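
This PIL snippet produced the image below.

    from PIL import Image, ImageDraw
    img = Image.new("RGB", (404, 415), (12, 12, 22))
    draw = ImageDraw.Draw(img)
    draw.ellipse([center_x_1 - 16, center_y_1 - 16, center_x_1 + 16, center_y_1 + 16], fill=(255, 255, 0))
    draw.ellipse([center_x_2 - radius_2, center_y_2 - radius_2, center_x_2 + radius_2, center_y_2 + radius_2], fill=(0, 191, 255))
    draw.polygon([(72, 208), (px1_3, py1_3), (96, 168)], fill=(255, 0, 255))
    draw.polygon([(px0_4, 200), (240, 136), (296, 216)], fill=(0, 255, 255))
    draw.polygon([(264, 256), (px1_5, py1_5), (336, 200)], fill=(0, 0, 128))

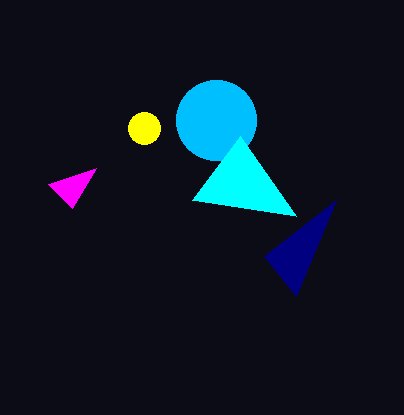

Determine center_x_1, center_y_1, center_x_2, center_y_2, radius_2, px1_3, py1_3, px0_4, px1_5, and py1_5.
center_x_1 = 144, center_y_1 = 128, center_x_2 = 216, center_y_2 = 120, radius_2 = 40, px1_3 = 48, py1_3 = 184, px0_4 = 192, px1_5 = 296, py1_5 = 296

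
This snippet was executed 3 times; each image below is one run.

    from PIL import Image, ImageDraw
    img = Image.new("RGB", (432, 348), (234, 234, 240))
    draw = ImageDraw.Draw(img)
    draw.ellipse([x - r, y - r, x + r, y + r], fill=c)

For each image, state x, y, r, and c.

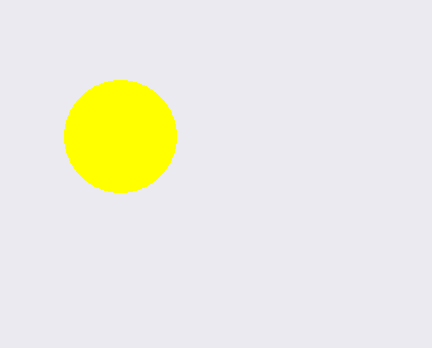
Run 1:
x = 120; y = 136; r = 56; c = 'yellow'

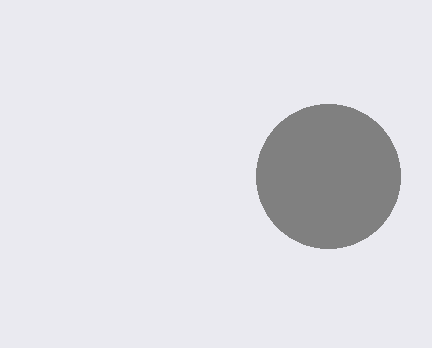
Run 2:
x = 328, y = 176, r = 72, c = 'gray'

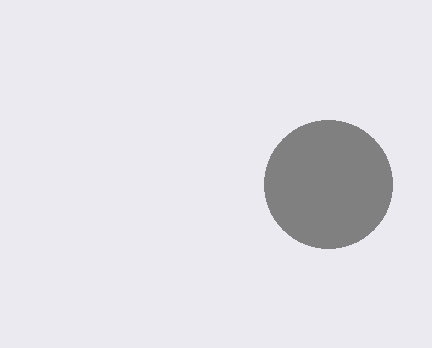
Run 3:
x = 328; y = 184; r = 64; c = 'gray'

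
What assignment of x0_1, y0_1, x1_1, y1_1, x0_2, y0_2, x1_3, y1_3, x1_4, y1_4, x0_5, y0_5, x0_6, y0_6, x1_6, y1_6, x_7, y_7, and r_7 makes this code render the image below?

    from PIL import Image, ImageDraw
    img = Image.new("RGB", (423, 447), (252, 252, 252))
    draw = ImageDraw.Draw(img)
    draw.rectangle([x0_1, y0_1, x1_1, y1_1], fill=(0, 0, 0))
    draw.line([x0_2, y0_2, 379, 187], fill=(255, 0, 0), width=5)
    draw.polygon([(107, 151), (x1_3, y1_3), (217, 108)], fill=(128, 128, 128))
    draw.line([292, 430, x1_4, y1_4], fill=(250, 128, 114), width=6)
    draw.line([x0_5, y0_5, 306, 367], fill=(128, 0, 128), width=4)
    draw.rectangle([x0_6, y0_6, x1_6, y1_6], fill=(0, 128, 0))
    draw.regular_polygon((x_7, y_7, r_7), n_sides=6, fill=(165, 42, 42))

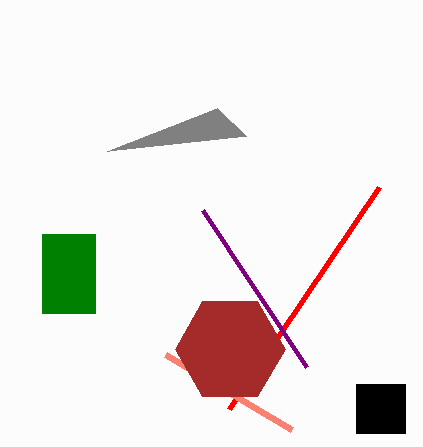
x0_1 = 356, y0_1 = 384, x1_1 = 405, y1_1 = 433, x0_2 = 229, y0_2 = 409, x1_3 = 246, y1_3 = 136, x1_4 = 166, y1_4 = 355, x0_5 = 202, y0_5 = 210, x0_6 = 42, y0_6 = 234, x1_6 = 95, y1_6 = 313, x_7 = 230, y_7 = 349, r_7 = 55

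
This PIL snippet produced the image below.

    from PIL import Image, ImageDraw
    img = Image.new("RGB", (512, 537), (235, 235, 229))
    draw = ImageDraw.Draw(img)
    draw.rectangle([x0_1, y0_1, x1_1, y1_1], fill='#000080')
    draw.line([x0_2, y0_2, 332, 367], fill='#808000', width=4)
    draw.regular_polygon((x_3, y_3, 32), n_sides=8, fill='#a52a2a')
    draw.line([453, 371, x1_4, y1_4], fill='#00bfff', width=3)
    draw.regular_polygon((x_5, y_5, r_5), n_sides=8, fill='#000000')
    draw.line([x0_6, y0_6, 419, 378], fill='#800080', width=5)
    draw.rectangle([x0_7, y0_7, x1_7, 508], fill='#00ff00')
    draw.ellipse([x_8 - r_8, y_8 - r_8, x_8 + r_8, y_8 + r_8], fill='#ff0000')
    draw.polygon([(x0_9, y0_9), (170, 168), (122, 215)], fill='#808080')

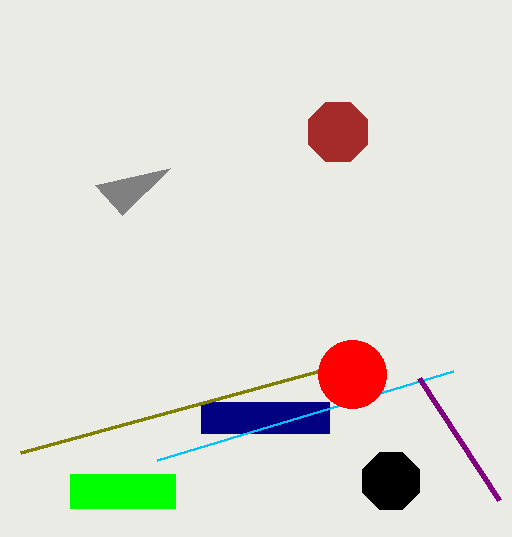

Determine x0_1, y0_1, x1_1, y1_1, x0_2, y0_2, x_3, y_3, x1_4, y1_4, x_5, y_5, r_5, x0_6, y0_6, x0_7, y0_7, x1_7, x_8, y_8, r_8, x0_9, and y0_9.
x0_1 = 201; y0_1 = 402; x1_1 = 329; y1_1 = 433; x0_2 = 21; y0_2 = 452; x_3 = 338; y_3 = 132; x1_4 = 157; y1_4 = 460; x_5 = 391; y_5 = 481; r_5 = 31; x0_6 = 499; y0_6 = 500; x0_7 = 70; y0_7 = 474; x1_7 = 175; x_8 = 352; y_8 = 374; r_8 = 34; x0_9 = 95; y0_9 = 185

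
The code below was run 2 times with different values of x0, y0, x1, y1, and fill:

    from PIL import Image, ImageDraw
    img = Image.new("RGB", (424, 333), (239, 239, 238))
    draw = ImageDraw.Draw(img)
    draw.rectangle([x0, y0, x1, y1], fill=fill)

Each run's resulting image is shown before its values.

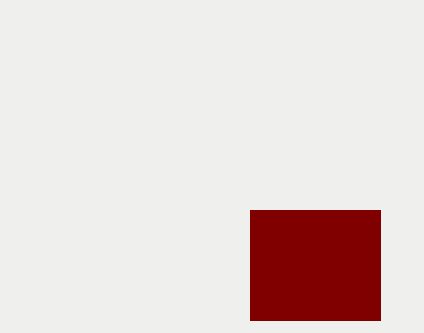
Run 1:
x0 = 250, y0 = 210, x1 = 380, y1 = 320, fill = 'maroon'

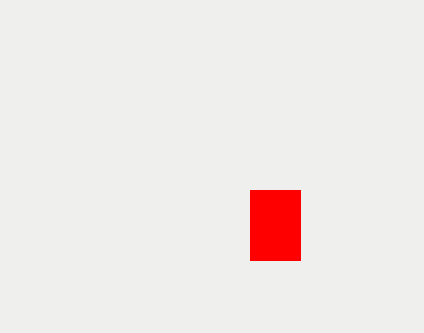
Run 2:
x0 = 250
y0 = 190
x1 = 300
y1 = 260
fill = 'red'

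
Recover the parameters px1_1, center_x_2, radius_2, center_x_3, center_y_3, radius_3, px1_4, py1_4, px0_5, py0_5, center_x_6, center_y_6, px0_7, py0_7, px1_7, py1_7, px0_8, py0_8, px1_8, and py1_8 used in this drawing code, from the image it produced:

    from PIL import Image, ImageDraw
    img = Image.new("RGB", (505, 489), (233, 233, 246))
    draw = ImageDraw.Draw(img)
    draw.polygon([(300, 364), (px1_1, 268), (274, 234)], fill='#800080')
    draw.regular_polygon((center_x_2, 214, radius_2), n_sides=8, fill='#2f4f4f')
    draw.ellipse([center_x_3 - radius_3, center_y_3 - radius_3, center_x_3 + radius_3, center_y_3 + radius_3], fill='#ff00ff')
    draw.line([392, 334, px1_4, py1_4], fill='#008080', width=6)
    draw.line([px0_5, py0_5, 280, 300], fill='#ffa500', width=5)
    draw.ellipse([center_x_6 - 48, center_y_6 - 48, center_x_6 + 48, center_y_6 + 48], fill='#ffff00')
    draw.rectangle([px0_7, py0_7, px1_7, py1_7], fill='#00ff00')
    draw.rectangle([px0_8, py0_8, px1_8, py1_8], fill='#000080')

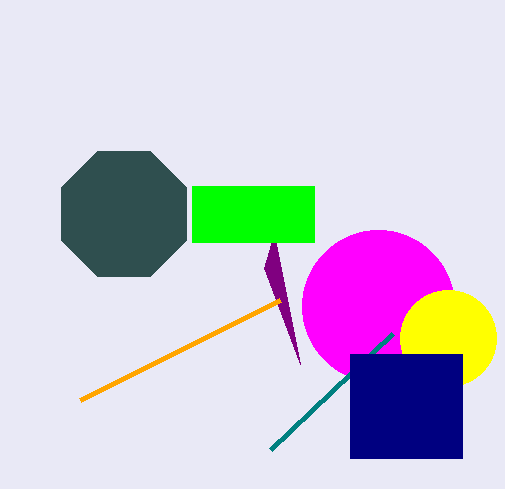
px1_1 = 264
center_x_2 = 124
radius_2 = 68
center_x_3 = 378
center_y_3 = 306
radius_3 = 76
px1_4 = 270
py1_4 = 450
px0_5 = 80
py0_5 = 400
center_x_6 = 448
center_y_6 = 338
px0_7 = 192
py0_7 = 186
px1_7 = 314
py1_7 = 242
px0_8 = 350
py0_8 = 354
px1_8 = 462
py1_8 = 458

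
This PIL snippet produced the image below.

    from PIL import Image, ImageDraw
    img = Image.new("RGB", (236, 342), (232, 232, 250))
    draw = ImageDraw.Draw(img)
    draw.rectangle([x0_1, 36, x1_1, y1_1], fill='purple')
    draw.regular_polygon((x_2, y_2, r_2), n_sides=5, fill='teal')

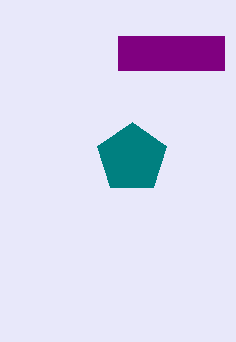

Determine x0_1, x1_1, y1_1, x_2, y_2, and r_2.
x0_1 = 118; x1_1 = 224; y1_1 = 70; x_2 = 132; y_2 = 158; r_2 = 36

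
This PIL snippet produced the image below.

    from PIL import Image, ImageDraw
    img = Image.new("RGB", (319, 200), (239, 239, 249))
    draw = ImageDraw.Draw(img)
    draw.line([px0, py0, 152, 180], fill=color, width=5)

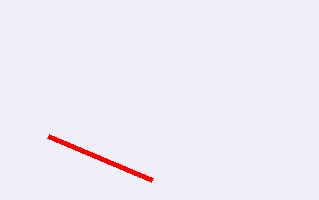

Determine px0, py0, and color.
px0 = 48, py0 = 136, color = 'red'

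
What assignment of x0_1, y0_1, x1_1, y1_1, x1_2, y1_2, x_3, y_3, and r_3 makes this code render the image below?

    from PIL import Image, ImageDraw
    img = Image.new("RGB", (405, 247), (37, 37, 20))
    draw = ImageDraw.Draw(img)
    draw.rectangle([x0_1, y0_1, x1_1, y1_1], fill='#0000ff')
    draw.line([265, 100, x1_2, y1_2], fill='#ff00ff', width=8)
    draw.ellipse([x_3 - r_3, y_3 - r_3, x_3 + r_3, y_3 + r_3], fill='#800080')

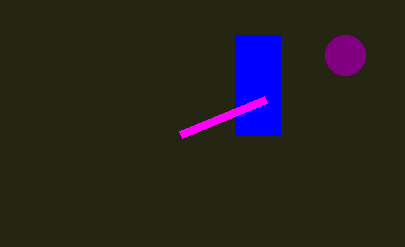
x0_1 = 235; y0_1 = 35; x1_1 = 280; y1_1 = 135; x1_2 = 180; y1_2 = 135; x_3 = 345; y_3 = 55; r_3 = 20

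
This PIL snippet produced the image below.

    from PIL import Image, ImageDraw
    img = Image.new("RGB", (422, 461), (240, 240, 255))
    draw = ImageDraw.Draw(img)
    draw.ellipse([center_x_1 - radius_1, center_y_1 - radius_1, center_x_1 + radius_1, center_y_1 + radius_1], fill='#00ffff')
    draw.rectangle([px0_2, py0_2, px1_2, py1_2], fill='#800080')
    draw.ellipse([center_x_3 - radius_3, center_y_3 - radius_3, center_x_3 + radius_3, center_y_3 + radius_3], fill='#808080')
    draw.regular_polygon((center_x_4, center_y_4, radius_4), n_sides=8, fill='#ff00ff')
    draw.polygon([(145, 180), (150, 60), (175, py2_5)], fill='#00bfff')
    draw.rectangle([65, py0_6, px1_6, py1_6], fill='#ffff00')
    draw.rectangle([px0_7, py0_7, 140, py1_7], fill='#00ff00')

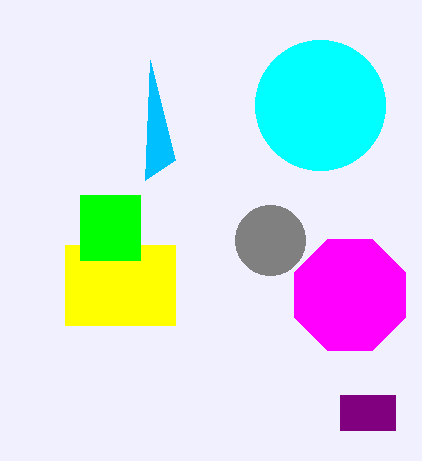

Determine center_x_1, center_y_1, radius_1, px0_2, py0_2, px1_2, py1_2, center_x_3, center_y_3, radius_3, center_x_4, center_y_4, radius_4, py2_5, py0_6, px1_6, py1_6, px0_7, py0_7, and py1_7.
center_x_1 = 320; center_y_1 = 105; radius_1 = 65; px0_2 = 340; py0_2 = 395; px1_2 = 395; py1_2 = 430; center_x_3 = 270; center_y_3 = 240; radius_3 = 35; center_x_4 = 350; center_y_4 = 295; radius_4 = 60; py2_5 = 160; py0_6 = 245; px1_6 = 175; py1_6 = 325; px0_7 = 80; py0_7 = 195; py1_7 = 260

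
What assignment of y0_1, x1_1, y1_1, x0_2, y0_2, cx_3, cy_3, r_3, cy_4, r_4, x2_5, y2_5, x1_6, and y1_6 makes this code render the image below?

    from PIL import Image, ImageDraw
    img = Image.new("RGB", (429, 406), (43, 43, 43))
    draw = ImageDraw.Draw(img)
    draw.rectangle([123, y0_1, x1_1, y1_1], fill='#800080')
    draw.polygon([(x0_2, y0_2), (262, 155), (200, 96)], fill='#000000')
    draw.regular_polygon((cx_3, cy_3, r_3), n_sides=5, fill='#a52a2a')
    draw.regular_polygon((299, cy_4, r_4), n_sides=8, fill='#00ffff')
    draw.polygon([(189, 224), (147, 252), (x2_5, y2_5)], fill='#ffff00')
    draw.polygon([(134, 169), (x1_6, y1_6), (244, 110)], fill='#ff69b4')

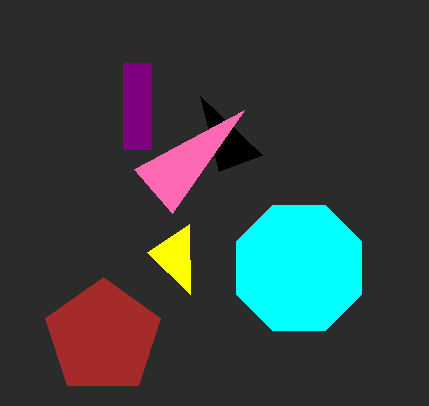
y0_1 = 63, x1_1 = 151, y1_1 = 149, x0_2 = 219, y0_2 = 171, cx_3 = 103, cy_3 = 337, r_3 = 60, cy_4 = 268, r_4 = 68, x2_5 = 190, y2_5 = 294, x1_6 = 172, y1_6 = 213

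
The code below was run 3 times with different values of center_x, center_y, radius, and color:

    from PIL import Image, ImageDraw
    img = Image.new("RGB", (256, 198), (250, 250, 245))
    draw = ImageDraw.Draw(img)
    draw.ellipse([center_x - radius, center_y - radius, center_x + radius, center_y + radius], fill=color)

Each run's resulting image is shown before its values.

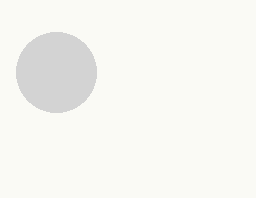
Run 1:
center_x = 56; center_y = 72; radius = 40; color = 'lightgray'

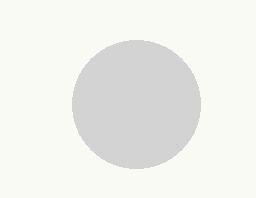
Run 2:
center_x = 136
center_y = 104
radius = 64
color = 'lightgray'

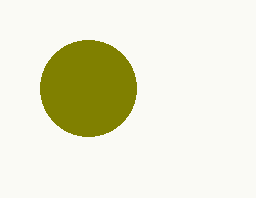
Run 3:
center_x = 88, center_y = 88, radius = 48, color = 'olive'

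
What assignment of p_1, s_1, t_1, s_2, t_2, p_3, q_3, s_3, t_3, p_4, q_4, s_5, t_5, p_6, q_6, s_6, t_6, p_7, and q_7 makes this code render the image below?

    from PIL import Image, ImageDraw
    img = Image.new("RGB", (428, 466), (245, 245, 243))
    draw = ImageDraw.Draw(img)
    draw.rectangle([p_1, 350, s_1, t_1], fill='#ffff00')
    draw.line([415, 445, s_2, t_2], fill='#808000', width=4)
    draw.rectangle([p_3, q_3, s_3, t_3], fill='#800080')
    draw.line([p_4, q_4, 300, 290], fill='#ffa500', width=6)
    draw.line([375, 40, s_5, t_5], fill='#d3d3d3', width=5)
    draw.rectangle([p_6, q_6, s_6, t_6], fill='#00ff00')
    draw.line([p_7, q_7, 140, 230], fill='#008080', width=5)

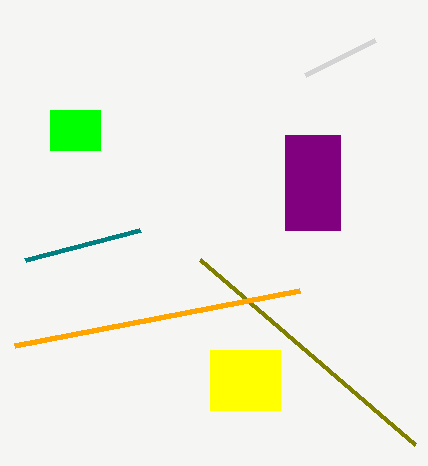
p_1 = 210
s_1 = 280
t_1 = 410
s_2 = 200
t_2 = 260
p_3 = 285
q_3 = 135
s_3 = 340
t_3 = 230
p_4 = 15
q_4 = 345
s_5 = 305
t_5 = 75
p_6 = 50
q_6 = 110
s_6 = 100
t_6 = 150
p_7 = 25
q_7 = 260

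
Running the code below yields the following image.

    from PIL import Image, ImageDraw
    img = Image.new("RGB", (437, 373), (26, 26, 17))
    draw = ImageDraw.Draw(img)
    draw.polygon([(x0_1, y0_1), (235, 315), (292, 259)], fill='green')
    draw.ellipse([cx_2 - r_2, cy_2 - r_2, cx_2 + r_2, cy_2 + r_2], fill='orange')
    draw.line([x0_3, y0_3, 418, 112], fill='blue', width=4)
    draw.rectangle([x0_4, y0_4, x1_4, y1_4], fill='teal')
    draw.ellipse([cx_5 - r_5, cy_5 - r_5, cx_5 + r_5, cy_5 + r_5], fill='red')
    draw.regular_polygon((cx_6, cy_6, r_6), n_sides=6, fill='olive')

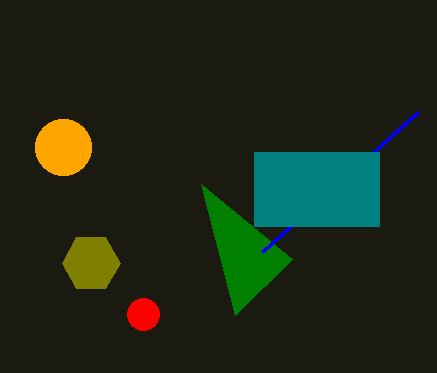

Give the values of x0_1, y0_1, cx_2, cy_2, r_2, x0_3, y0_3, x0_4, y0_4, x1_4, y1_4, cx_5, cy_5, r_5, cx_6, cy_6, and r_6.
x0_1 = 201; y0_1 = 184; cx_2 = 63; cy_2 = 147; r_2 = 28; x0_3 = 262; y0_3 = 252; x0_4 = 254; y0_4 = 152; x1_4 = 379; y1_4 = 226; cx_5 = 143; cy_5 = 314; r_5 = 16; cx_6 = 91; cy_6 = 263; r_6 = 29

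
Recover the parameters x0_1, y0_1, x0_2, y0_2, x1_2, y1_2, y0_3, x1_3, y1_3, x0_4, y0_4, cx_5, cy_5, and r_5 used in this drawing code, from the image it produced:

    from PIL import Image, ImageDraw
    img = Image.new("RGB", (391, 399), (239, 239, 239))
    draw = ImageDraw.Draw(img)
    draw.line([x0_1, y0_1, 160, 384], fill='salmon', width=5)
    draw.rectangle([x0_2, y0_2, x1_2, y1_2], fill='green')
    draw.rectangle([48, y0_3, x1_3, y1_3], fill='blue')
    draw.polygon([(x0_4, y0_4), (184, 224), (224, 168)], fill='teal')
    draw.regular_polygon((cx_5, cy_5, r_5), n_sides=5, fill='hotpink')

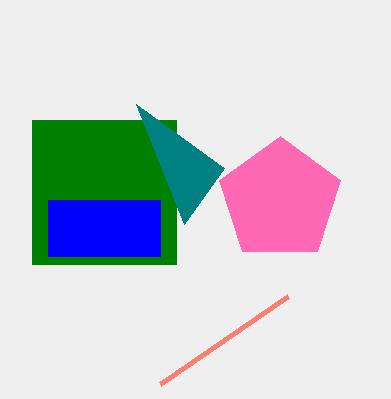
x0_1 = 288
y0_1 = 296
x0_2 = 32
y0_2 = 120
x1_2 = 176
y1_2 = 264
y0_3 = 200
x1_3 = 160
y1_3 = 256
x0_4 = 136
y0_4 = 104
cx_5 = 280
cy_5 = 200
r_5 = 64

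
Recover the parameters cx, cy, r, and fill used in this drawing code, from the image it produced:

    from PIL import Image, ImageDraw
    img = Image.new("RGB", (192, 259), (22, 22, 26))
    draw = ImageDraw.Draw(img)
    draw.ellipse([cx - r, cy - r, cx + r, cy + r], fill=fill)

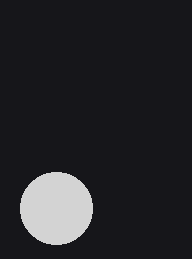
cx = 56; cy = 208; r = 36; fill = 'lightgray'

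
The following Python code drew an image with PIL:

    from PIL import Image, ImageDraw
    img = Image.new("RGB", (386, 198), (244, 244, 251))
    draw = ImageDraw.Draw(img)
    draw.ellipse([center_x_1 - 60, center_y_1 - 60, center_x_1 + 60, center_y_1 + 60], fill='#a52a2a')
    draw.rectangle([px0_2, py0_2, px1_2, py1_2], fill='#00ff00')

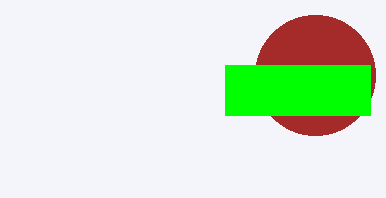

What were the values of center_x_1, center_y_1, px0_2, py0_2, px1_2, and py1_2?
center_x_1 = 315, center_y_1 = 75, px0_2 = 225, py0_2 = 65, px1_2 = 370, py1_2 = 115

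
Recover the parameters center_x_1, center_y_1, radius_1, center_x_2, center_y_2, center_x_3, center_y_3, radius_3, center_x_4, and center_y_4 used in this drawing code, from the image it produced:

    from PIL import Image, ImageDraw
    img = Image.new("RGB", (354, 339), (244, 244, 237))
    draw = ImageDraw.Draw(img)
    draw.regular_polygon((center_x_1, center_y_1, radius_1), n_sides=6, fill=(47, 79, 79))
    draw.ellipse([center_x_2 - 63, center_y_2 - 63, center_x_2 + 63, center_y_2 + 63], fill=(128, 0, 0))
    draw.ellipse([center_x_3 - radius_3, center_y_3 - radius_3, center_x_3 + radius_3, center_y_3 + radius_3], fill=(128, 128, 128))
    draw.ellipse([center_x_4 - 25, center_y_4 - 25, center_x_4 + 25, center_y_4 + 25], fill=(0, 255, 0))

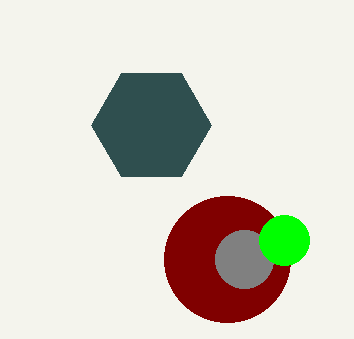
center_x_1 = 151
center_y_1 = 125
radius_1 = 60
center_x_2 = 227
center_y_2 = 259
center_x_3 = 244
center_y_3 = 259
radius_3 = 29
center_x_4 = 284
center_y_4 = 240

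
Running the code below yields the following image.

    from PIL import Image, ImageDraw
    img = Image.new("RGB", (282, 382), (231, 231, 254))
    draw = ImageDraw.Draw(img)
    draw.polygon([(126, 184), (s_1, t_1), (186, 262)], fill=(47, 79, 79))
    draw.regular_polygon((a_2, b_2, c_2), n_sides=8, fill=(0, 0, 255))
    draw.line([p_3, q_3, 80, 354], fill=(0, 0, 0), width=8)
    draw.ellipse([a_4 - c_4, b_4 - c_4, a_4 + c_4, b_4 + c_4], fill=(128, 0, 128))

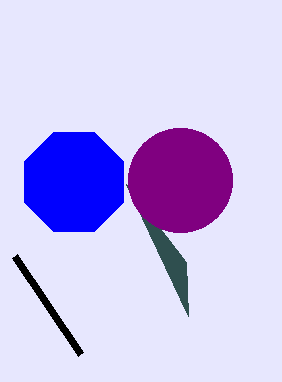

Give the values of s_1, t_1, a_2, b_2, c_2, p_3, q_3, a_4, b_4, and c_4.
s_1 = 188, t_1 = 316, a_2 = 74, b_2 = 182, c_2 = 54, p_3 = 14, q_3 = 256, a_4 = 180, b_4 = 180, c_4 = 52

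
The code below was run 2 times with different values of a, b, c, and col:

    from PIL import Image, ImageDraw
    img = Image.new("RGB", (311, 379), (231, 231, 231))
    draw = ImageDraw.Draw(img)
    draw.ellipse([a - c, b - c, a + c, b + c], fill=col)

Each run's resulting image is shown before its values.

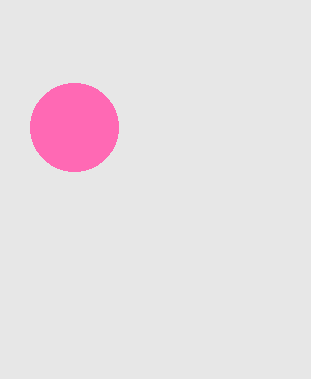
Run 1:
a = 74
b = 127
c = 44
col = 'hotpink'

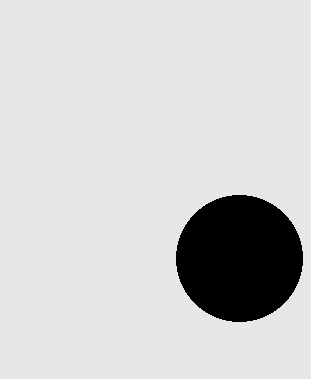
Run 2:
a = 239, b = 258, c = 63, col = 'black'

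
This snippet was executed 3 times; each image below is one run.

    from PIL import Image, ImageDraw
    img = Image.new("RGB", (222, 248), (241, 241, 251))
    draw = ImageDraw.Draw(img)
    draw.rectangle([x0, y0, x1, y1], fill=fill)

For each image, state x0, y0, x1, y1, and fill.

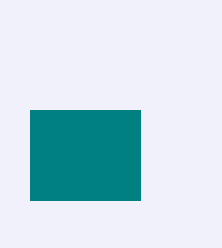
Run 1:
x0 = 30
y0 = 110
x1 = 140
y1 = 200
fill = 'teal'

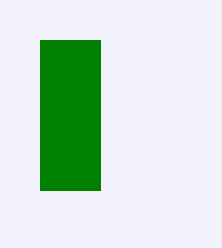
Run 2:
x0 = 40; y0 = 40; x1 = 100; y1 = 190; fill = 'green'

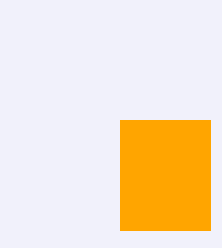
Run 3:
x0 = 120
y0 = 120
x1 = 210
y1 = 230
fill = 'orange'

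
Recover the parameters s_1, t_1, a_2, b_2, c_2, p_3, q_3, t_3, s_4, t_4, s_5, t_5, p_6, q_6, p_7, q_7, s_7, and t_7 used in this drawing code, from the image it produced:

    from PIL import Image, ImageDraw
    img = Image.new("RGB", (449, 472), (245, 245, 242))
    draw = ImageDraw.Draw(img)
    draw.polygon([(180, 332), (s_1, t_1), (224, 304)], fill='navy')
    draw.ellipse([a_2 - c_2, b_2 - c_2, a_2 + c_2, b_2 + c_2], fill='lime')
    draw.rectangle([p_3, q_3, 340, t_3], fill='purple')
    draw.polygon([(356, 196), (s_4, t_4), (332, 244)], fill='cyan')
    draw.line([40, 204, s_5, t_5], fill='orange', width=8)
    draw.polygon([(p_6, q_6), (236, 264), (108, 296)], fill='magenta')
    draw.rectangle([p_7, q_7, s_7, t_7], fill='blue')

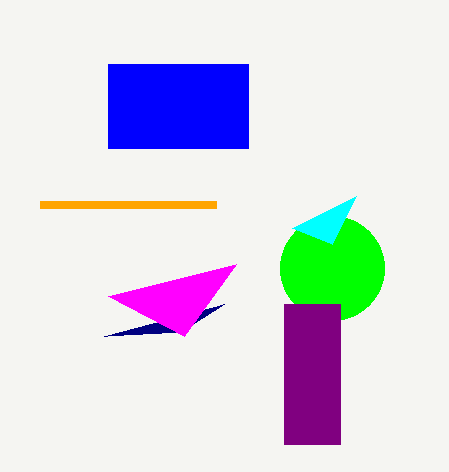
s_1 = 104
t_1 = 336
a_2 = 332
b_2 = 268
c_2 = 52
p_3 = 284
q_3 = 304
t_3 = 444
s_4 = 292
t_4 = 228
s_5 = 216
t_5 = 204
p_6 = 184
q_6 = 336
p_7 = 108
q_7 = 64
s_7 = 248
t_7 = 148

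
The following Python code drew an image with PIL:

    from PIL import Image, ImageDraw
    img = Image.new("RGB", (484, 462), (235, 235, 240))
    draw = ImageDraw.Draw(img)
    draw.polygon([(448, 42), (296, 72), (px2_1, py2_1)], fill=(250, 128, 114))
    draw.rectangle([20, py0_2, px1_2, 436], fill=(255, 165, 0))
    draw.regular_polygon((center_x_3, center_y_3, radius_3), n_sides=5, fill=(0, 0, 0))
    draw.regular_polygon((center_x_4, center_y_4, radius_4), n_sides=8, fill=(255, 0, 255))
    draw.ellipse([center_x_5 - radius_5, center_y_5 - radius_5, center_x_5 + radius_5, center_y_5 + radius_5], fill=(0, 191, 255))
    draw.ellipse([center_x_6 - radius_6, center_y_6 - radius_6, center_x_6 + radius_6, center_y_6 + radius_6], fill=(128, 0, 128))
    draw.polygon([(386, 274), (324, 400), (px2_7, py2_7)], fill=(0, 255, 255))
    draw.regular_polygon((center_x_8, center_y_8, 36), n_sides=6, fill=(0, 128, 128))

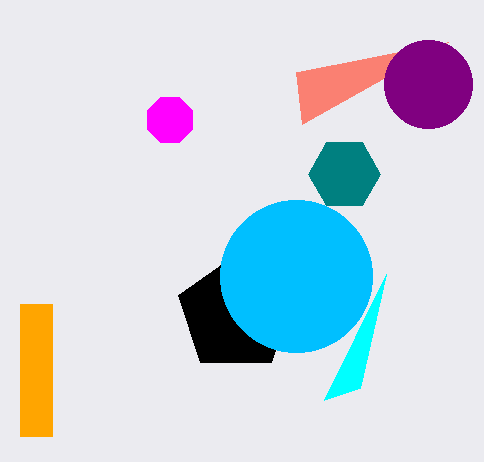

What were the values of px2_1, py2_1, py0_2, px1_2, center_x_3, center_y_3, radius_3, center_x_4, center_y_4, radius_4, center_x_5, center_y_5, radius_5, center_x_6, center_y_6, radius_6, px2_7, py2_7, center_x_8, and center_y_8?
px2_1 = 302; py2_1 = 124; py0_2 = 304; px1_2 = 52; center_x_3 = 236; center_y_3 = 314; radius_3 = 60; center_x_4 = 170; center_y_4 = 120; radius_4 = 24; center_x_5 = 296; center_y_5 = 276; radius_5 = 76; center_x_6 = 428; center_y_6 = 84; radius_6 = 44; px2_7 = 360; py2_7 = 388; center_x_8 = 344; center_y_8 = 174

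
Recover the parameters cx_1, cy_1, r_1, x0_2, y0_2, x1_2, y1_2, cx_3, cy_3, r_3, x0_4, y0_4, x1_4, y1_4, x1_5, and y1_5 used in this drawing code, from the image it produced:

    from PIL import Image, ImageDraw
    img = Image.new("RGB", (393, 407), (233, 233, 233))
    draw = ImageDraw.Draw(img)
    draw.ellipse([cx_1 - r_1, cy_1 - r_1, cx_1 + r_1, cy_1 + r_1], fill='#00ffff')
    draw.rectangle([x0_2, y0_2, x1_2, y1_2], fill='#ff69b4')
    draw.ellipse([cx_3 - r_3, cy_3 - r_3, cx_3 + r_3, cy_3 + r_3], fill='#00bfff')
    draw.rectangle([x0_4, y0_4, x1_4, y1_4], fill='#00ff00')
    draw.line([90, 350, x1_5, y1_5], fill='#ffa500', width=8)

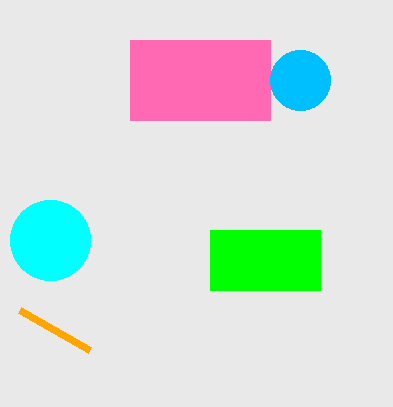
cx_1 = 50; cy_1 = 240; r_1 = 40; x0_2 = 130; y0_2 = 40; x1_2 = 270; y1_2 = 120; cx_3 = 300; cy_3 = 80; r_3 = 30; x0_4 = 210; y0_4 = 230; x1_4 = 320; y1_4 = 290; x1_5 = 20; y1_5 = 310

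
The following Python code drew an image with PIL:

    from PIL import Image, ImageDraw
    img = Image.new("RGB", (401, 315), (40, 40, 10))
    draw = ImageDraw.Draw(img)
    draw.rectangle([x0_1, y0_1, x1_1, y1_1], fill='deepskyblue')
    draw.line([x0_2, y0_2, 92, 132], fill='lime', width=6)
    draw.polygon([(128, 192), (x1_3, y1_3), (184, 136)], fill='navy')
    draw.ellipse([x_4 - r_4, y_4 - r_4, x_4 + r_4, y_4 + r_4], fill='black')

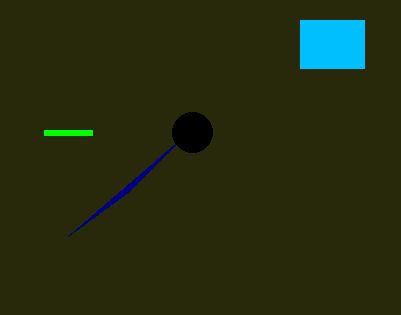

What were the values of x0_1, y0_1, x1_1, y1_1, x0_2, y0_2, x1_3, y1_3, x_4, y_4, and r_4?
x0_1 = 300, y0_1 = 20, x1_1 = 364, y1_1 = 68, x0_2 = 44, y0_2 = 132, x1_3 = 68, y1_3 = 236, x_4 = 192, y_4 = 132, r_4 = 20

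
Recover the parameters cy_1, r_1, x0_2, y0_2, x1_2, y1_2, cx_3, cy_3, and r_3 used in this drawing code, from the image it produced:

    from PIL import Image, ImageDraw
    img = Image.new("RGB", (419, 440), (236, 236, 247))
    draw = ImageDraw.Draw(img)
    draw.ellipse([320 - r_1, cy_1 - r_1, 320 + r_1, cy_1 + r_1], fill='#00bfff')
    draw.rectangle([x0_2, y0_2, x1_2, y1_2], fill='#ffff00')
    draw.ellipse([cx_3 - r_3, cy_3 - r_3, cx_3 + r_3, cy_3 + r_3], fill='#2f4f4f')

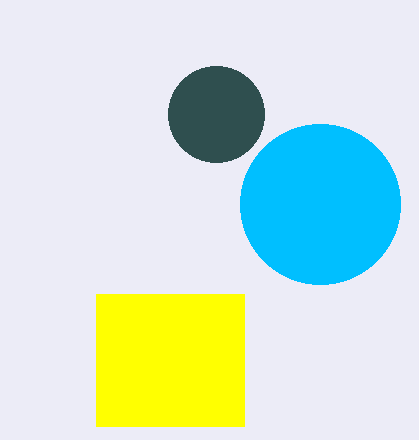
cy_1 = 204
r_1 = 80
x0_2 = 96
y0_2 = 294
x1_2 = 244
y1_2 = 426
cx_3 = 216
cy_3 = 114
r_3 = 48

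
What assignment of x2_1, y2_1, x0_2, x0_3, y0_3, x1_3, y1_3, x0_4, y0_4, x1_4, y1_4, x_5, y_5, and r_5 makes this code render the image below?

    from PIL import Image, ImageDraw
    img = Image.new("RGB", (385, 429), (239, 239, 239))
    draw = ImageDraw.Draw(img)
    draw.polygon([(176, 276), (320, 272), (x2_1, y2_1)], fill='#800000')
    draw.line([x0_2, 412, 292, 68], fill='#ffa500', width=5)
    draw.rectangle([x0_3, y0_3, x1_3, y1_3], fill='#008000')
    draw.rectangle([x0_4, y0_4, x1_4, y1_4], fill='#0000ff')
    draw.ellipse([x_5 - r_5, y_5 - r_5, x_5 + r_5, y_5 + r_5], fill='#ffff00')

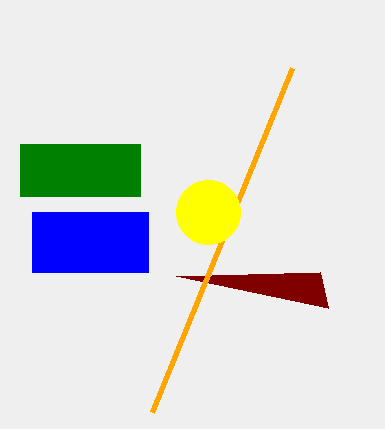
x2_1 = 328; y2_1 = 308; x0_2 = 152; x0_3 = 20; y0_3 = 144; x1_3 = 140; y1_3 = 196; x0_4 = 32; y0_4 = 212; x1_4 = 148; y1_4 = 272; x_5 = 208; y_5 = 212; r_5 = 32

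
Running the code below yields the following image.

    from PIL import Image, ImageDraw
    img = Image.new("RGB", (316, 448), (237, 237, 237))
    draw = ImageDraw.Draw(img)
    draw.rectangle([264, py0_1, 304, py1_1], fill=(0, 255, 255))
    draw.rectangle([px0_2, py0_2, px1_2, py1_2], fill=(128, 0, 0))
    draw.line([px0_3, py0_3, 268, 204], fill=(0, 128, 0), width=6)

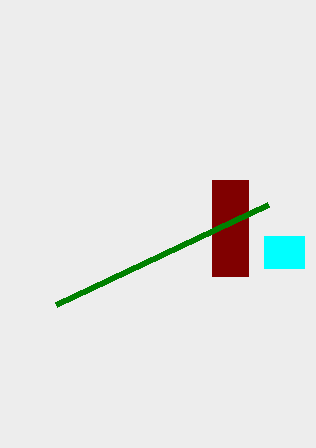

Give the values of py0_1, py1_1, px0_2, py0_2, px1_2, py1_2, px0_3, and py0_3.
py0_1 = 236; py1_1 = 268; px0_2 = 212; py0_2 = 180; px1_2 = 248; py1_2 = 276; px0_3 = 56; py0_3 = 304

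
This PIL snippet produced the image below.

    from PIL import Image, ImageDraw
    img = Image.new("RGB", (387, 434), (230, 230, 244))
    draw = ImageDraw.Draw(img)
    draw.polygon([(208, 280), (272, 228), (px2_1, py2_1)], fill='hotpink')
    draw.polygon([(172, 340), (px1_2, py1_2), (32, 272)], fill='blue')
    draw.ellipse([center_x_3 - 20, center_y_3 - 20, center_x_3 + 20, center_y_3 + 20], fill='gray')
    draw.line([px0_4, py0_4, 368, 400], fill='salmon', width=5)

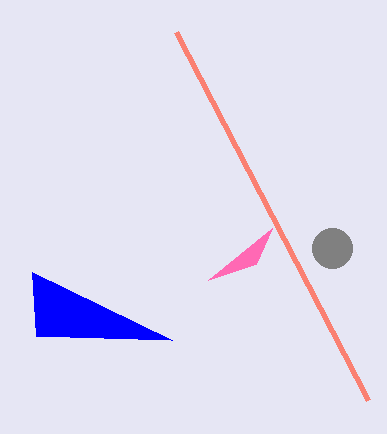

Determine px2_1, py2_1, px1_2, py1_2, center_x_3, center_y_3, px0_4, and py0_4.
px2_1 = 256, py2_1 = 264, px1_2 = 36, py1_2 = 336, center_x_3 = 332, center_y_3 = 248, px0_4 = 176, py0_4 = 32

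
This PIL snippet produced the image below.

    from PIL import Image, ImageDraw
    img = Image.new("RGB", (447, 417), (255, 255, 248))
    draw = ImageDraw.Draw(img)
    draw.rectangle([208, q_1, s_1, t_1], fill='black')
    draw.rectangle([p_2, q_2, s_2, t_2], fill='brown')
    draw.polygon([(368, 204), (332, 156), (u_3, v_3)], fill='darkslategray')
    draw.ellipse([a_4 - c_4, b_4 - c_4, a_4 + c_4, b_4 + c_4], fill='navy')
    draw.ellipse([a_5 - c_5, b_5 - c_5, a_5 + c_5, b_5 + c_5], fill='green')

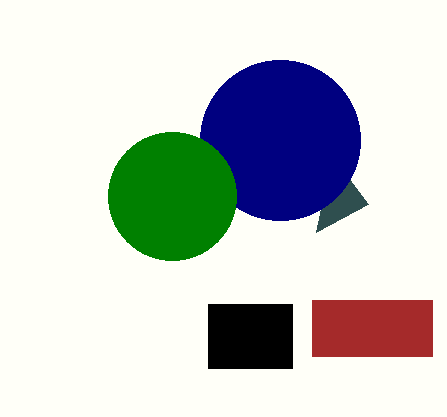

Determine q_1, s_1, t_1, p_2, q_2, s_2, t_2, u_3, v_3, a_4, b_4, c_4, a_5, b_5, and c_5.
q_1 = 304; s_1 = 292; t_1 = 368; p_2 = 312; q_2 = 300; s_2 = 432; t_2 = 356; u_3 = 316; v_3 = 232; a_4 = 280; b_4 = 140; c_4 = 80; a_5 = 172; b_5 = 196; c_5 = 64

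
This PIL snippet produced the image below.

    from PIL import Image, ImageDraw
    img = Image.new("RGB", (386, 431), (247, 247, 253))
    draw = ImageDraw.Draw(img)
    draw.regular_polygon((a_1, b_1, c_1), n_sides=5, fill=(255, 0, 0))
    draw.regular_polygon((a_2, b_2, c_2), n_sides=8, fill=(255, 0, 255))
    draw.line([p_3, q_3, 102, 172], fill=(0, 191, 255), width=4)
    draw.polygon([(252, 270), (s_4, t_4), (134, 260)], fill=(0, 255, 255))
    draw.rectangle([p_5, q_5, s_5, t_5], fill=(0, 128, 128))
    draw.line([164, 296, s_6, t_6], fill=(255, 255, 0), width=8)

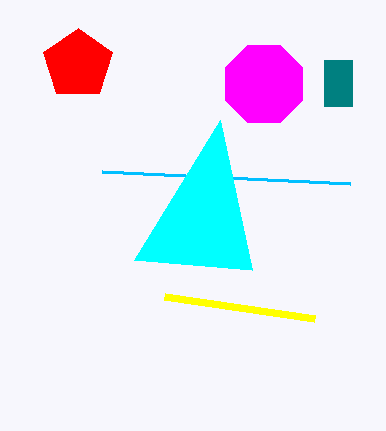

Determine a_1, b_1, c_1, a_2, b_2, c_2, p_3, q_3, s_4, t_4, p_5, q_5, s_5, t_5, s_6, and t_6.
a_1 = 78, b_1 = 64, c_1 = 36, a_2 = 264, b_2 = 84, c_2 = 42, p_3 = 350, q_3 = 184, s_4 = 220, t_4 = 120, p_5 = 324, q_5 = 60, s_5 = 352, t_5 = 106, s_6 = 314, t_6 = 318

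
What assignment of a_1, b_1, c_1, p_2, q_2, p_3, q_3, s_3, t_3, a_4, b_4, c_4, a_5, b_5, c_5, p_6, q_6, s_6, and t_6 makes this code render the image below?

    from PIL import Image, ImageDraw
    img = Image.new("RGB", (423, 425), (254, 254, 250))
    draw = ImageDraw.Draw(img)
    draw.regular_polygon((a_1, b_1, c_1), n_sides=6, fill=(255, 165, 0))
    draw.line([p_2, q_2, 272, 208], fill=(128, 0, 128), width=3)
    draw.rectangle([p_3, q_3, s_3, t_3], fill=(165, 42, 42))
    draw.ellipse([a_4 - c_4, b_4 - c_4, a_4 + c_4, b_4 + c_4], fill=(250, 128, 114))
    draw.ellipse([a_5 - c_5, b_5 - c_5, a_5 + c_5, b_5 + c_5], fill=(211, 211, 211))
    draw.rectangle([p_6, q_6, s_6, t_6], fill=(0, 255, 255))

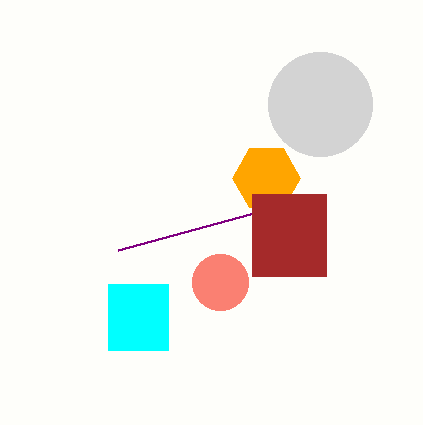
a_1 = 266
b_1 = 178
c_1 = 34
p_2 = 118
q_2 = 250
p_3 = 252
q_3 = 194
s_3 = 326
t_3 = 276
a_4 = 220
b_4 = 282
c_4 = 28
a_5 = 320
b_5 = 104
c_5 = 52
p_6 = 108
q_6 = 284
s_6 = 168
t_6 = 350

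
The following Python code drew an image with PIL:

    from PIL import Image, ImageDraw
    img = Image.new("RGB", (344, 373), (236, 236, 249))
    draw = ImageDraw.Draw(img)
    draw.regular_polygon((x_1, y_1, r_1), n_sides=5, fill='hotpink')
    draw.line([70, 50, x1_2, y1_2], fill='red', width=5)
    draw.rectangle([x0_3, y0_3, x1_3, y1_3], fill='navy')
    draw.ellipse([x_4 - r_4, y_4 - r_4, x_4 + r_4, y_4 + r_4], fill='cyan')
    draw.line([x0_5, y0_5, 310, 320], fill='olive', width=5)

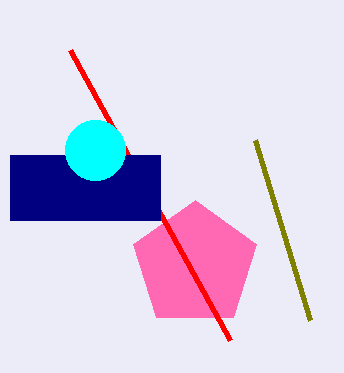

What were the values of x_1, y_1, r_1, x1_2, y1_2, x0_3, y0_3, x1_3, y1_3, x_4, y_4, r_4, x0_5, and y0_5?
x_1 = 195, y_1 = 265, r_1 = 65, x1_2 = 230, y1_2 = 340, x0_3 = 10, y0_3 = 155, x1_3 = 160, y1_3 = 220, x_4 = 95, y_4 = 150, r_4 = 30, x0_5 = 255, y0_5 = 140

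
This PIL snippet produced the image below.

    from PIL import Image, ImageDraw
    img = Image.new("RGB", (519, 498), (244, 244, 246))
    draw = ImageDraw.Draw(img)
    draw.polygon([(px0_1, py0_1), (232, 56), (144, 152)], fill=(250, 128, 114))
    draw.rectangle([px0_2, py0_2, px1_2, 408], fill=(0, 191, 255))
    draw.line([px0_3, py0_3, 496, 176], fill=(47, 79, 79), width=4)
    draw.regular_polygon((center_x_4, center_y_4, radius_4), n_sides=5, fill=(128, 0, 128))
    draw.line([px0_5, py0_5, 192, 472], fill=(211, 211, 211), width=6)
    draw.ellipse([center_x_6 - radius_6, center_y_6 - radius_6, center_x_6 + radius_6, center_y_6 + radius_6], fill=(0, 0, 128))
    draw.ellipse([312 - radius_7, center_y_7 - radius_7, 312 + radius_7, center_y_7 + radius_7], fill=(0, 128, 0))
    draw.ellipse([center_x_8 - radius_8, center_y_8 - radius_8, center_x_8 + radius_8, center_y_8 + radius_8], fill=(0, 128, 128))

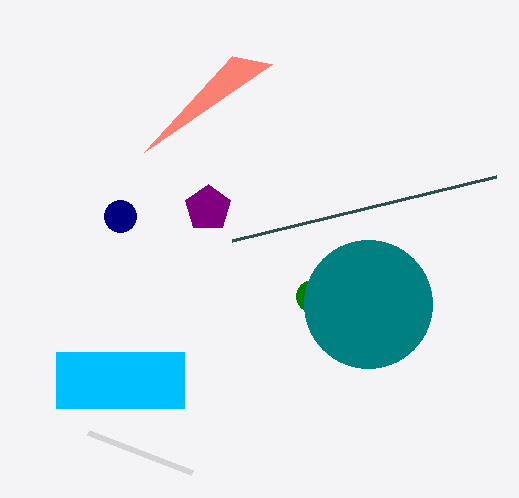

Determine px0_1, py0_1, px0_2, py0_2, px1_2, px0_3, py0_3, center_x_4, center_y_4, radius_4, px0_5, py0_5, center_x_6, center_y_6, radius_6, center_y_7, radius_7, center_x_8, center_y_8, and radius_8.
px0_1 = 272; py0_1 = 64; px0_2 = 56; py0_2 = 352; px1_2 = 184; px0_3 = 232; py0_3 = 240; center_x_4 = 208; center_y_4 = 208; radius_4 = 24; px0_5 = 88; py0_5 = 432; center_x_6 = 120; center_y_6 = 216; radius_6 = 16; center_y_7 = 296; radius_7 = 16; center_x_8 = 368; center_y_8 = 304; radius_8 = 64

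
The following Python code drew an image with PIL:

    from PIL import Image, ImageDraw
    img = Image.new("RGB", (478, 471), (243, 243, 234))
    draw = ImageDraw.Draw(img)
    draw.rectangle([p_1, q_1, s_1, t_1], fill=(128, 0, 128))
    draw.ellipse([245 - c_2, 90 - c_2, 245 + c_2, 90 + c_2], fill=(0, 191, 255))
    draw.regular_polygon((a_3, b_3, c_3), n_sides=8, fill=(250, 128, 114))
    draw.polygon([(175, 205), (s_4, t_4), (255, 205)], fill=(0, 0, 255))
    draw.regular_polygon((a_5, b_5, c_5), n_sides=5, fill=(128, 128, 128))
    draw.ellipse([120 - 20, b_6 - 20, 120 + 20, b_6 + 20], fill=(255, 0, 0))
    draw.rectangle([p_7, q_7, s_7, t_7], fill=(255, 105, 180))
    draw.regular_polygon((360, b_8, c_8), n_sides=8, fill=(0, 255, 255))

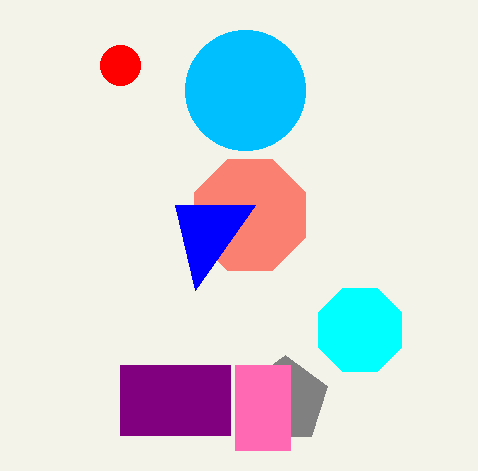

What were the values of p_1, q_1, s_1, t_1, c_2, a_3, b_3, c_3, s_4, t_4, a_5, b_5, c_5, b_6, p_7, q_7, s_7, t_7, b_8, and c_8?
p_1 = 120; q_1 = 365; s_1 = 230; t_1 = 435; c_2 = 60; a_3 = 250; b_3 = 215; c_3 = 60; s_4 = 195; t_4 = 290; a_5 = 285; b_5 = 400; c_5 = 45; b_6 = 65; p_7 = 235; q_7 = 365; s_7 = 290; t_7 = 450; b_8 = 330; c_8 = 45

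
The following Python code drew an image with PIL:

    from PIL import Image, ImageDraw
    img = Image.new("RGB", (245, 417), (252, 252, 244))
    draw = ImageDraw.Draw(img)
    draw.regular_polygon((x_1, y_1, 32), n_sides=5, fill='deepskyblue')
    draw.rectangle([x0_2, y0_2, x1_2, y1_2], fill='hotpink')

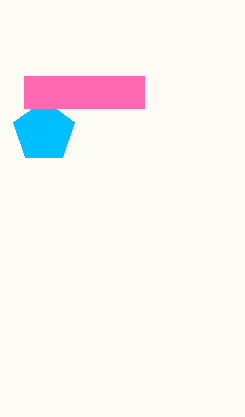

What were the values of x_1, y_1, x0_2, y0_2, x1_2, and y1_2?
x_1 = 44; y_1 = 132; x0_2 = 24; y0_2 = 76; x1_2 = 144; y1_2 = 108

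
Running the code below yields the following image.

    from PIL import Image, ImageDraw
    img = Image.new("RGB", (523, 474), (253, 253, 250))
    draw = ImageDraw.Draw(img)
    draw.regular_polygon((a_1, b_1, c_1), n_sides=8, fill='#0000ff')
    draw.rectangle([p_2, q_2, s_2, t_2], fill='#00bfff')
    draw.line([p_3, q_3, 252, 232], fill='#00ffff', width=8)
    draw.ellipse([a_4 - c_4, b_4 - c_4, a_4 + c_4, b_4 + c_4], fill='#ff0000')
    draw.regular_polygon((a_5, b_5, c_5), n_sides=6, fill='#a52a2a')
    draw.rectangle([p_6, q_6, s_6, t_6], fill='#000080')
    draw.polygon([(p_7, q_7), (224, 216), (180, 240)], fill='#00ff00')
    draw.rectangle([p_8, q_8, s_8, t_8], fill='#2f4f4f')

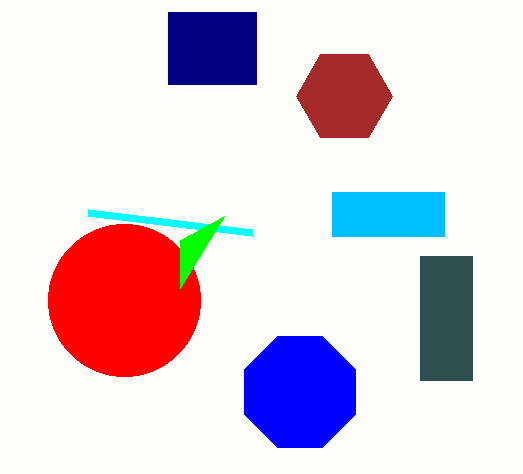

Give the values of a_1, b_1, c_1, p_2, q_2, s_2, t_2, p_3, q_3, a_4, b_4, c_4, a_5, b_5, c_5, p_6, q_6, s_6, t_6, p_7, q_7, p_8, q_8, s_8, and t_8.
a_1 = 300
b_1 = 392
c_1 = 60
p_2 = 332
q_2 = 192
s_2 = 444
t_2 = 236
p_3 = 88
q_3 = 212
a_4 = 124
b_4 = 300
c_4 = 76
a_5 = 344
b_5 = 96
c_5 = 48
p_6 = 168
q_6 = 12
s_6 = 256
t_6 = 84
p_7 = 180
q_7 = 288
p_8 = 420
q_8 = 256
s_8 = 472
t_8 = 380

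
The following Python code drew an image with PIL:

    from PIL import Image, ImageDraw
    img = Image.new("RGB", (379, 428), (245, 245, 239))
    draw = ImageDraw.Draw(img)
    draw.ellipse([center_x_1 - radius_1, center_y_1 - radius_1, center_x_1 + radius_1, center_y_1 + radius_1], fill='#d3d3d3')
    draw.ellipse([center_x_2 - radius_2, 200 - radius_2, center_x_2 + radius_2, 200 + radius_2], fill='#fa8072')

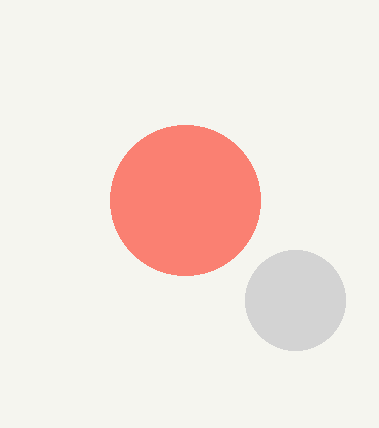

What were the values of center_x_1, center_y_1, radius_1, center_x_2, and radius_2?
center_x_1 = 295; center_y_1 = 300; radius_1 = 50; center_x_2 = 185; radius_2 = 75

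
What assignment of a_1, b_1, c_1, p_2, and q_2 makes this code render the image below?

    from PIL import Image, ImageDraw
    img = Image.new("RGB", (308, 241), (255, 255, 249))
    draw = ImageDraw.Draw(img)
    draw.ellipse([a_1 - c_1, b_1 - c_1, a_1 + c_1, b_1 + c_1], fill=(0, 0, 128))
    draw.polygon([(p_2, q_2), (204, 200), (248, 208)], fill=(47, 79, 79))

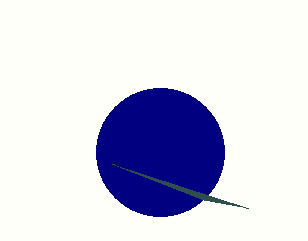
a_1 = 160; b_1 = 152; c_1 = 64; p_2 = 112; q_2 = 164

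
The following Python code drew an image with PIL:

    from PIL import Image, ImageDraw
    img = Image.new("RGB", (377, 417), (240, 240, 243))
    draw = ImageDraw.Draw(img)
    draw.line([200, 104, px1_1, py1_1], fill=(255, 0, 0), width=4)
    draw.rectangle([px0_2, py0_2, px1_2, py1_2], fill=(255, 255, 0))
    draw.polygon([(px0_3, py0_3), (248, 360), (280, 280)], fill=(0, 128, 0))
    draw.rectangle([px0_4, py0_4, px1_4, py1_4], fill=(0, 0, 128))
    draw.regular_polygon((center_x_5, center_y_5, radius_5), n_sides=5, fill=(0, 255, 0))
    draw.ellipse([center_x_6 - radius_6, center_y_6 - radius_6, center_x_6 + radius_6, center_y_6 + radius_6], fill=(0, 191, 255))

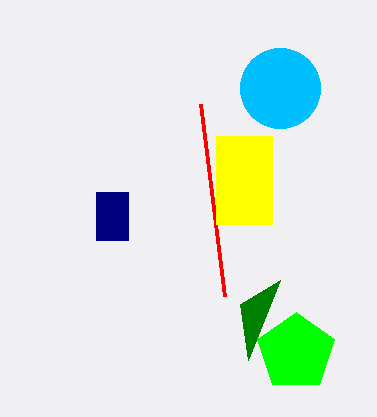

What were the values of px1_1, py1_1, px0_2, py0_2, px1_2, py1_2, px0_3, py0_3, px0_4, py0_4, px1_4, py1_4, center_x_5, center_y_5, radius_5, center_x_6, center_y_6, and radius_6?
px1_1 = 224; py1_1 = 296; px0_2 = 216; py0_2 = 136; px1_2 = 272; py1_2 = 224; px0_3 = 240; py0_3 = 304; px0_4 = 96; py0_4 = 192; px1_4 = 128; py1_4 = 240; center_x_5 = 296; center_y_5 = 352; radius_5 = 40; center_x_6 = 280; center_y_6 = 88; radius_6 = 40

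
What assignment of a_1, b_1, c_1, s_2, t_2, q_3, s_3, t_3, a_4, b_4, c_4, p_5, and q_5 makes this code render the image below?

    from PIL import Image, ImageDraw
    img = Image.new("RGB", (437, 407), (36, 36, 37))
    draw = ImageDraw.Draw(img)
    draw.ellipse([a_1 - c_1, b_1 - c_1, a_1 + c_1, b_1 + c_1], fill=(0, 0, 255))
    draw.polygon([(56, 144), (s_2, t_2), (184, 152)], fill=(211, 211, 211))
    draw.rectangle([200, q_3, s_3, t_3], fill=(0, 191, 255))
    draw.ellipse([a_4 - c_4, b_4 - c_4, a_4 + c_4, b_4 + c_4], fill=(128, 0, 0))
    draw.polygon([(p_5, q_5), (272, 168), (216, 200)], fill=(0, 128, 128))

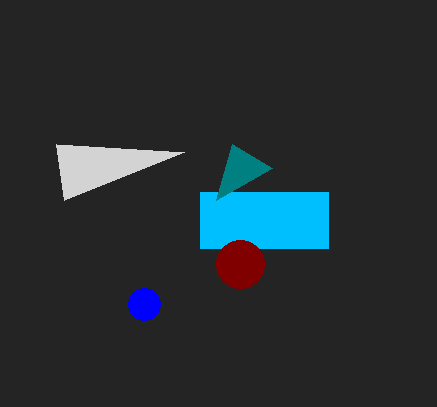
a_1 = 144
b_1 = 304
c_1 = 16
s_2 = 64
t_2 = 200
q_3 = 192
s_3 = 328
t_3 = 248
a_4 = 240
b_4 = 264
c_4 = 24
p_5 = 232
q_5 = 144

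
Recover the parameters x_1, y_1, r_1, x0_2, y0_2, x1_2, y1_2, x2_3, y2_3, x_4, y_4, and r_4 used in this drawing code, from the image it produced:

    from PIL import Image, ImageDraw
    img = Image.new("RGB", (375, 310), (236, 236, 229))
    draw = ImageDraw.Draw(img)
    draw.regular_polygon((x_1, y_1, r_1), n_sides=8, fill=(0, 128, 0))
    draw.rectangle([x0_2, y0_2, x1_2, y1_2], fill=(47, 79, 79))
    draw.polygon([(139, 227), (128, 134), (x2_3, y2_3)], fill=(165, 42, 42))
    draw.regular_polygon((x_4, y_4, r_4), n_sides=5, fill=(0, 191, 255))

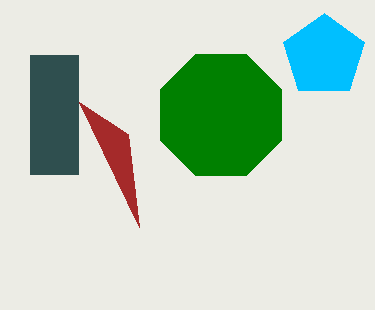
x_1 = 221, y_1 = 115, r_1 = 66, x0_2 = 30, y0_2 = 55, x1_2 = 78, y1_2 = 174, x2_3 = 79, y2_3 = 102, x_4 = 324, y_4 = 56, r_4 = 43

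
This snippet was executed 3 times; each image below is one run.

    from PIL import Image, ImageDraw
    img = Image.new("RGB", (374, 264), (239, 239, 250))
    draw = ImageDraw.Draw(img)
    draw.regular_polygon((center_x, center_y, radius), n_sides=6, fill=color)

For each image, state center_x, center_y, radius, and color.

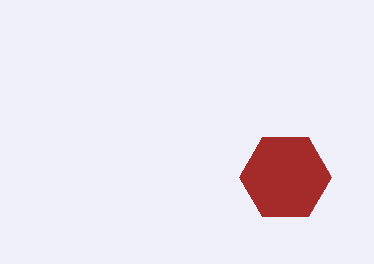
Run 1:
center_x = 285
center_y = 177
radius = 46
color = 'brown'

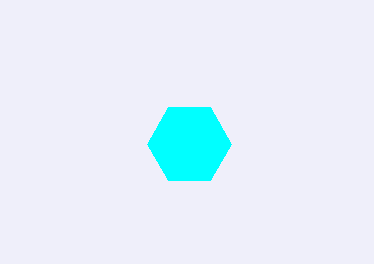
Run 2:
center_x = 189; center_y = 144; radius = 42; color = 'cyan'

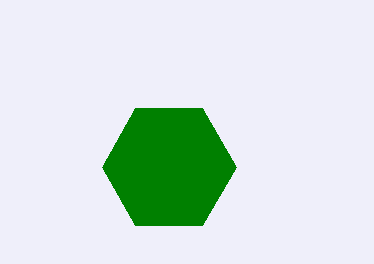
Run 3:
center_x = 169; center_y = 167; radius = 67; color = 'green'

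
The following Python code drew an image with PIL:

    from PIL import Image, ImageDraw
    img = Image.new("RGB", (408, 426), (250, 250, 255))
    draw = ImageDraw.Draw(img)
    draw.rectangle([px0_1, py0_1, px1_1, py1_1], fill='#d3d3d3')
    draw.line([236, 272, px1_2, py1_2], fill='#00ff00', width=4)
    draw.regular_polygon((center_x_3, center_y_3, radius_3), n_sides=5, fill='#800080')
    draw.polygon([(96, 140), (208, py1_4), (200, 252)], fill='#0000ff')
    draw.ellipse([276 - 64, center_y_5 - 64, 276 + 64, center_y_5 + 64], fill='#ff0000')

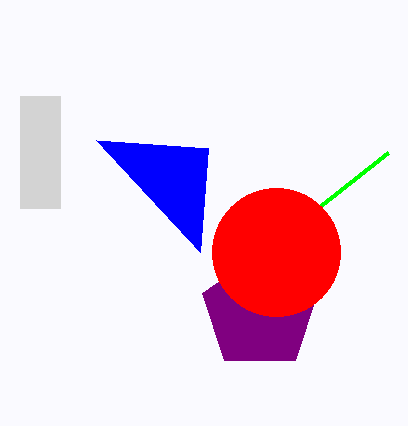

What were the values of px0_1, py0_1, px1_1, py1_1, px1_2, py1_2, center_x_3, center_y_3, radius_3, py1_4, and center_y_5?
px0_1 = 20
py0_1 = 96
px1_1 = 60
py1_1 = 208
px1_2 = 388
py1_2 = 152
center_x_3 = 260
center_y_3 = 312
radius_3 = 60
py1_4 = 148
center_y_5 = 252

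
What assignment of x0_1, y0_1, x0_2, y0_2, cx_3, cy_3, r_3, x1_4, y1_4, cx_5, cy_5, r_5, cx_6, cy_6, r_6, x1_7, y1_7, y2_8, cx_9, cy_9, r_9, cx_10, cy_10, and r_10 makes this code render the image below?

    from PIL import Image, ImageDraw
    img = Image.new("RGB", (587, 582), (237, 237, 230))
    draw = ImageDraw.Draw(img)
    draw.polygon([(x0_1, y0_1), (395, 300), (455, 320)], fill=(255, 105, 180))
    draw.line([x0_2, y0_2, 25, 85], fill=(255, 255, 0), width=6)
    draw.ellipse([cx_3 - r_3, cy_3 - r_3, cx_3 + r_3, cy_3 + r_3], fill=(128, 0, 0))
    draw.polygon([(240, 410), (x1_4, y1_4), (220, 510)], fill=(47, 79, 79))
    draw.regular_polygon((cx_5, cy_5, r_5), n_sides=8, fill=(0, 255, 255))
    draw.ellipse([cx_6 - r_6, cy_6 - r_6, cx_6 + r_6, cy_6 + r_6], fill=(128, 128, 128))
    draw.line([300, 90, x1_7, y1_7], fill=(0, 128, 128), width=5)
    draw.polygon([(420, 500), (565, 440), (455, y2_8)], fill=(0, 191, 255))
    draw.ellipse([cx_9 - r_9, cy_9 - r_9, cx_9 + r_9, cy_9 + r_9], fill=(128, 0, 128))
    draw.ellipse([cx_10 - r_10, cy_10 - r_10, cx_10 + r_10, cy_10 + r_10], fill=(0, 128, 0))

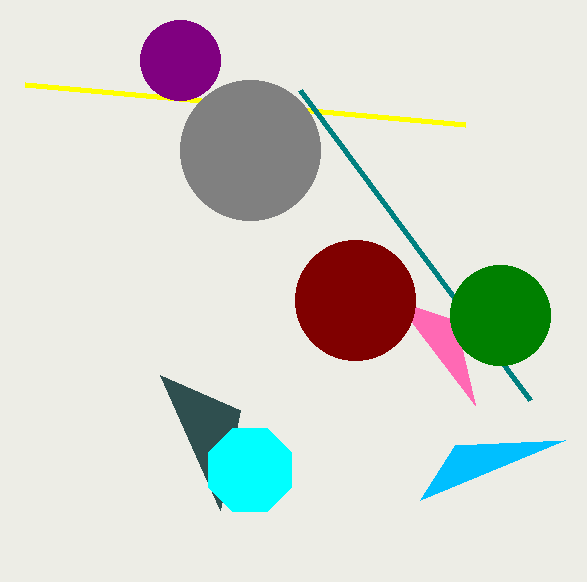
x0_1 = 475, y0_1 = 405, x0_2 = 465, y0_2 = 125, cx_3 = 355, cy_3 = 300, r_3 = 60, x1_4 = 160, y1_4 = 375, cx_5 = 250, cy_5 = 470, r_5 = 45, cx_6 = 250, cy_6 = 150, r_6 = 70, x1_7 = 530, y1_7 = 400, y2_8 = 445, cx_9 = 180, cy_9 = 60, r_9 = 40, cx_10 = 500, cy_10 = 315, r_10 = 50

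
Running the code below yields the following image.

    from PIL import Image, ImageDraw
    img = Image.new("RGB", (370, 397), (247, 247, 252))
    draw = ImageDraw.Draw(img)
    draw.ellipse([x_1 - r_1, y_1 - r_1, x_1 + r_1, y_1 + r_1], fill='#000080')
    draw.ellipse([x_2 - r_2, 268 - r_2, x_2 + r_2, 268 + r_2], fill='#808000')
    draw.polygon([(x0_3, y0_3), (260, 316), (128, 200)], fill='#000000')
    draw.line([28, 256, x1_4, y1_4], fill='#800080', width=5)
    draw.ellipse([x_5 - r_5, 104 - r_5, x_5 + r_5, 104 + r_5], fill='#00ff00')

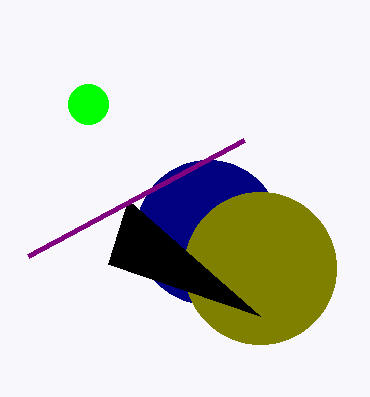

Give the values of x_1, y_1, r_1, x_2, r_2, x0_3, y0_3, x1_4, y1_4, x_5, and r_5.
x_1 = 208; y_1 = 232; r_1 = 72; x_2 = 260; r_2 = 76; x0_3 = 108; y0_3 = 264; x1_4 = 244; y1_4 = 140; x_5 = 88; r_5 = 20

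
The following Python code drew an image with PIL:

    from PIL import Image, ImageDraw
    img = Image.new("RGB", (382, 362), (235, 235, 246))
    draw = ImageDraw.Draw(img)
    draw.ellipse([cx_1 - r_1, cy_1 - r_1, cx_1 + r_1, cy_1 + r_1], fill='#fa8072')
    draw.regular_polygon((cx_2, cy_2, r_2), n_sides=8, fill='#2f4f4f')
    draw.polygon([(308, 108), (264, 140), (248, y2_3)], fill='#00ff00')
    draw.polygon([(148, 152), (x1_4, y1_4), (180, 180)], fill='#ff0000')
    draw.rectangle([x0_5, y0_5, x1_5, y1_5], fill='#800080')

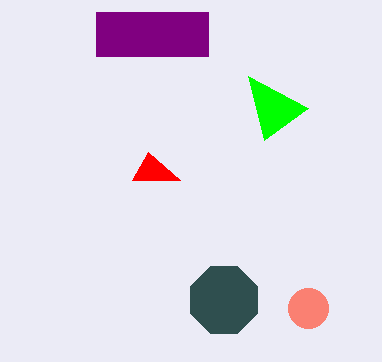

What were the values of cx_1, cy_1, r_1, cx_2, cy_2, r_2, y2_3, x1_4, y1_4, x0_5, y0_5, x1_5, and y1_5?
cx_1 = 308; cy_1 = 308; r_1 = 20; cx_2 = 224; cy_2 = 300; r_2 = 36; y2_3 = 76; x1_4 = 132; y1_4 = 180; x0_5 = 96; y0_5 = 12; x1_5 = 208; y1_5 = 56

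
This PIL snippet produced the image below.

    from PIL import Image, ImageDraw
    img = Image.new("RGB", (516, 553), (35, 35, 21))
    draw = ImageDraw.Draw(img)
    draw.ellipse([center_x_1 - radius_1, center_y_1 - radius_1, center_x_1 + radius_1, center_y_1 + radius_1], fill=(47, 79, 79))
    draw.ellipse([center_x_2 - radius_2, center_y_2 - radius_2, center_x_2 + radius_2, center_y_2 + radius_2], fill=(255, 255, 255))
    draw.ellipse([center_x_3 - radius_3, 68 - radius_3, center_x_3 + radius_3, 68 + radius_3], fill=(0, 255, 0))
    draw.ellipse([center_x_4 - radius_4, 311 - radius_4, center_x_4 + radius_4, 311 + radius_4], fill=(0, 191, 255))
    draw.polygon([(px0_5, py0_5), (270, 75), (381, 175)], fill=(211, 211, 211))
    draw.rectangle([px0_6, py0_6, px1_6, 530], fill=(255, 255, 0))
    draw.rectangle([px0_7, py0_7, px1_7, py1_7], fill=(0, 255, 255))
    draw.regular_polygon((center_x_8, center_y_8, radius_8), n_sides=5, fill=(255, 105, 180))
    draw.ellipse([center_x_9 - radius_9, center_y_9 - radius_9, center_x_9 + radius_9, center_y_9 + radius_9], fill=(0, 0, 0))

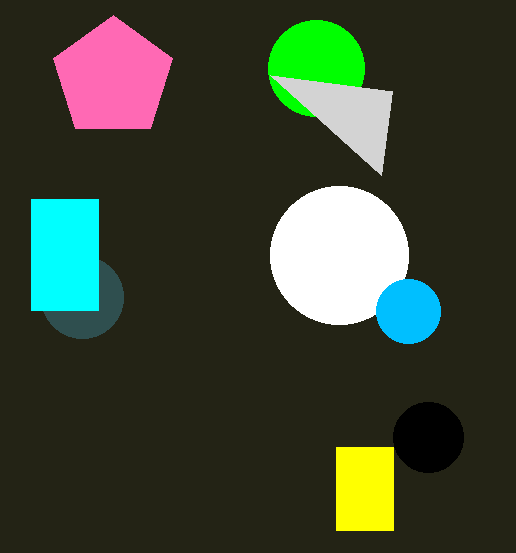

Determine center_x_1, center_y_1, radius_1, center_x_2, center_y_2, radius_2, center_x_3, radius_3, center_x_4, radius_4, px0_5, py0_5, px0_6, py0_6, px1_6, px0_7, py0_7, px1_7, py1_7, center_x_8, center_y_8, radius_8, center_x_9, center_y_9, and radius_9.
center_x_1 = 82; center_y_1 = 297; radius_1 = 41; center_x_2 = 339; center_y_2 = 255; radius_2 = 69; center_x_3 = 316; radius_3 = 48; center_x_4 = 408; radius_4 = 32; px0_5 = 392; py0_5 = 91; px0_6 = 336; py0_6 = 447; px1_6 = 393; px0_7 = 31; py0_7 = 199; px1_7 = 98; py1_7 = 310; center_x_8 = 113; center_y_8 = 78; radius_8 = 63; center_x_9 = 428; center_y_9 = 437; radius_9 = 35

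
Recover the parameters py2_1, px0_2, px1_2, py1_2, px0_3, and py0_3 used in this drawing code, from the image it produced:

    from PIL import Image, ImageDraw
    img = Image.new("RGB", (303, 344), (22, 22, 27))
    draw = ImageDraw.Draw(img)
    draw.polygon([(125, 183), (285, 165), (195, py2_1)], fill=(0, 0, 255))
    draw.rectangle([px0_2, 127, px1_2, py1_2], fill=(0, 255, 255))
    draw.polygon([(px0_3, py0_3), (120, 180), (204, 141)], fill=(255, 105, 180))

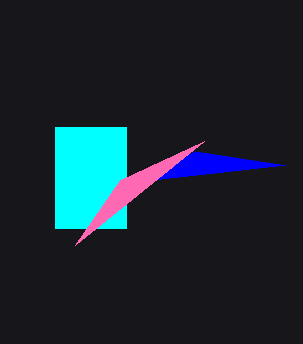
py2_1 = 151; px0_2 = 55; px1_2 = 126; py1_2 = 228; px0_3 = 75; py0_3 = 245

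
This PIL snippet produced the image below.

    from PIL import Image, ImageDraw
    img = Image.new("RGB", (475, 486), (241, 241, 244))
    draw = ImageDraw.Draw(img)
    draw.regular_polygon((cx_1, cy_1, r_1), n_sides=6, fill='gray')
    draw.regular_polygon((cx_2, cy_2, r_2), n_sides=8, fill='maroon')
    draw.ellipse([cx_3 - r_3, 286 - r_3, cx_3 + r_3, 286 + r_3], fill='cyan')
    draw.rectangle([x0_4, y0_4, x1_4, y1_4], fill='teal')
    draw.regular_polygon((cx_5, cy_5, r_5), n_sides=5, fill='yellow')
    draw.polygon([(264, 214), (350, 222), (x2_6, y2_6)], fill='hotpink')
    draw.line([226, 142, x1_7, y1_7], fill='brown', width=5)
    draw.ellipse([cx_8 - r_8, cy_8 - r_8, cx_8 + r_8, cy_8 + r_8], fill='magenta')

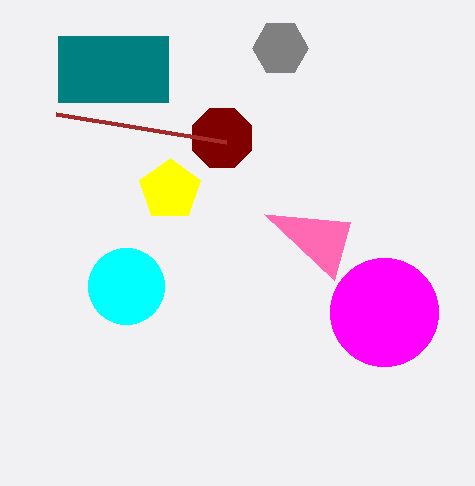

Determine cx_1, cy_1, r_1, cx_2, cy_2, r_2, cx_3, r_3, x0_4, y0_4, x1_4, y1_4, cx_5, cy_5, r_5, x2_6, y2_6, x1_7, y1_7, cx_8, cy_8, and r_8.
cx_1 = 280, cy_1 = 48, r_1 = 28, cx_2 = 222, cy_2 = 138, r_2 = 32, cx_3 = 126, r_3 = 38, x0_4 = 58, y0_4 = 36, x1_4 = 168, y1_4 = 102, cx_5 = 170, cy_5 = 190, r_5 = 32, x2_6 = 334, y2_6 = 280, x1_7 = 56, y1_7 = 114, cx_8 = 384, cy_8 = 312, r_8 = 54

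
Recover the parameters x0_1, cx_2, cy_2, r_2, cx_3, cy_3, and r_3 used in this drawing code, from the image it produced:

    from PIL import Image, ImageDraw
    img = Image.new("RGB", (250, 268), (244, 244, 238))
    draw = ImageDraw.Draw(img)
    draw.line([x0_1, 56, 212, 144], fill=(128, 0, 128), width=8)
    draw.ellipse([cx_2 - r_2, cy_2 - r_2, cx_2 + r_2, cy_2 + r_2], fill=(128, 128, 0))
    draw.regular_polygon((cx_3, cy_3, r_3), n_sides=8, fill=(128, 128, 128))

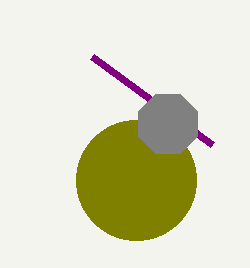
x0_1 = 92; cx_2 = 136; cy_2 = 180; r_2 = 60; cx_3 = 168; cy_3 = 124; r_3 = 32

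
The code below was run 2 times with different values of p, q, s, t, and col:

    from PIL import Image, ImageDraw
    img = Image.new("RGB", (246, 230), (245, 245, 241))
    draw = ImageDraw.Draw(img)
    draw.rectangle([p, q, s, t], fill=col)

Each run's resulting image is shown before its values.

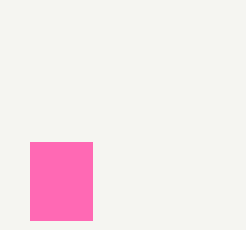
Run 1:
p = 30
q = 142
s = 92
t = 220
col = 'hotpink'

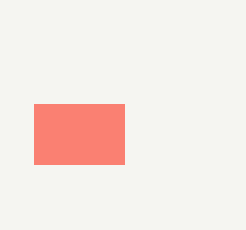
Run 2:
p = 34, q = 104, s = 124, t = 164, col = 'salmon'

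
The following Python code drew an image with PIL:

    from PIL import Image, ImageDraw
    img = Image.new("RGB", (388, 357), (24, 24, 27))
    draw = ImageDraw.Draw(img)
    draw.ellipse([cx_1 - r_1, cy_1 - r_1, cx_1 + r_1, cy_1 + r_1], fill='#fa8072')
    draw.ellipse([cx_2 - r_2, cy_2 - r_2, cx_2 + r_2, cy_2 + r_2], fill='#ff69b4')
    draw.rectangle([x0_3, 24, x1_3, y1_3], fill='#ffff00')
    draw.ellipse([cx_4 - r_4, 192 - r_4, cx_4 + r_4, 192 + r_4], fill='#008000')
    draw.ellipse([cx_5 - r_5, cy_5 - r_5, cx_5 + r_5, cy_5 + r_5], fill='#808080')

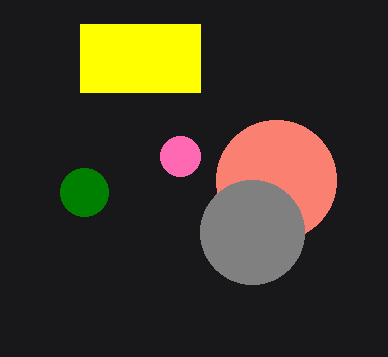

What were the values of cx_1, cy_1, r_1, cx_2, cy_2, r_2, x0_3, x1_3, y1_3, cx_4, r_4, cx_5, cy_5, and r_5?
cx_1 = 276
cy_1 = 180
r_1 = 60
cx_2 = 180
cy_2 = 156
r_2 = 20
x0_3 = 80
x1_3 = 200
y1_3 = 92
cx_4 = 84
r_4 = 24
cx_5 = 252
cy_5 = 232
r_5 = 52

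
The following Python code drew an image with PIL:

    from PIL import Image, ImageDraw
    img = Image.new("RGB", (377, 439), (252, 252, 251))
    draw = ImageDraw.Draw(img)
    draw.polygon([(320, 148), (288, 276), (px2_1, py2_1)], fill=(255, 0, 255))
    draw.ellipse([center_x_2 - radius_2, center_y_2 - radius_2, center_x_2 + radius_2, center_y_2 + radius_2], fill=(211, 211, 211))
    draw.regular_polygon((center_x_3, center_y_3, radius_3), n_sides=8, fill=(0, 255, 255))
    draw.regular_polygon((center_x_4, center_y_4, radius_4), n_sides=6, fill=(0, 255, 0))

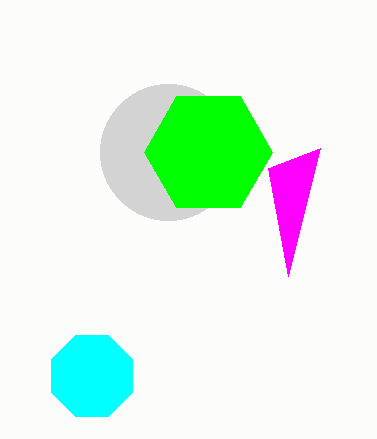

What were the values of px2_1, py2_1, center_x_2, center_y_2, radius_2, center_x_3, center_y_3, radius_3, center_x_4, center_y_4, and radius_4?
px2_1 = 268, py2_1 = 168, center_x_2 = 168, center_y_2 = 152, radius_2 = 68, center_x_3 = 92, center_y_3 = 376, radius_3 = 44, center_x_4 = 208, center_y_4 = 152, radius_4 = 64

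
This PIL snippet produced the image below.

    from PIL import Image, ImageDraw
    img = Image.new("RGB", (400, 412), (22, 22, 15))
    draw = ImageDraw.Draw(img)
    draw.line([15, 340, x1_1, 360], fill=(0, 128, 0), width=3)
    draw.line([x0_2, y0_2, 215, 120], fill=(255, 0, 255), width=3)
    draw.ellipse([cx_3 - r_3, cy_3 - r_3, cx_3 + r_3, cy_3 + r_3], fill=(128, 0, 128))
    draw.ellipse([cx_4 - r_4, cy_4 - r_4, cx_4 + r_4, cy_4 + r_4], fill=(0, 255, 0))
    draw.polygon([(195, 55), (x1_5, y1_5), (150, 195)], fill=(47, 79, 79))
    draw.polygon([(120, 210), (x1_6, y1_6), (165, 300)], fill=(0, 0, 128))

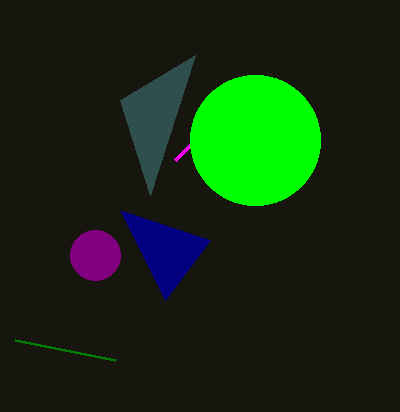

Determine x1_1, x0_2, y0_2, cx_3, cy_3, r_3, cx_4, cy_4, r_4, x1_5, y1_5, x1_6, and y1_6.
x1_1 = 115, x0_2 = 175, y0_2 = 160, cx_3 = 95, cy_3 = 255, r_3 = 25, cx_4 = 255, cy_4 = 140, r_4 = 65, x1_5 = 120, y1_5 = 100, x1_6 = 210, y1_6 = 240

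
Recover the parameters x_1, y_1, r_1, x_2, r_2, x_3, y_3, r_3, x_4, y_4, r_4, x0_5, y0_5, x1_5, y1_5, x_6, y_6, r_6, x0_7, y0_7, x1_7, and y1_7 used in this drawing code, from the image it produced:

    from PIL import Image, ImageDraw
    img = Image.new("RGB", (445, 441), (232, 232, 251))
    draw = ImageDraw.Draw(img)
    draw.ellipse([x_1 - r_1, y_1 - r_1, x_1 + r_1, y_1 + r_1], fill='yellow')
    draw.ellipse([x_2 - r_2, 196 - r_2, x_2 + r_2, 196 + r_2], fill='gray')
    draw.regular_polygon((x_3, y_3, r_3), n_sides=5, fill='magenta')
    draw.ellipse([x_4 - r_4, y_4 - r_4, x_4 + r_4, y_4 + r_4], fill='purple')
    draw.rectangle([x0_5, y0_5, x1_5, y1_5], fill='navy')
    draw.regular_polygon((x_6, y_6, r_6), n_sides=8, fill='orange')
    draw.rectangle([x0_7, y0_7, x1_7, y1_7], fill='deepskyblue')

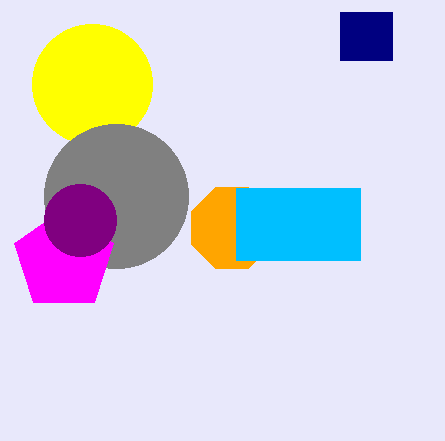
x_1 = 92
y_1 = 84
r_1 = 60
x_2 = 116
r_2 = 72
x_3 = 64
y_3 = 260
r_3 = 52
x_4 = 80
y_4 = 220
r_4 = 36
x0_5 = 340
y0_5 = 12
x1_5 = 392
y1_5 = 60
x_6 = 232
y_6 = 228
r_6 = 44
x0_7 = 236
y0_7 = 188
x1_7 = 360
y1_7 = 260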